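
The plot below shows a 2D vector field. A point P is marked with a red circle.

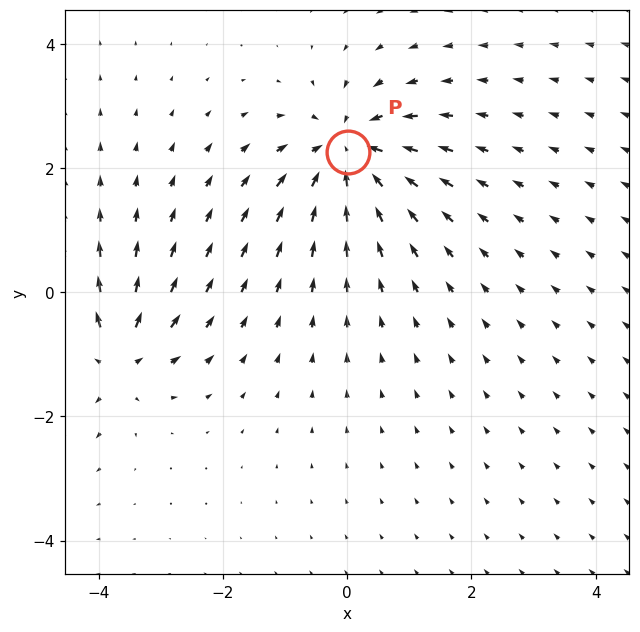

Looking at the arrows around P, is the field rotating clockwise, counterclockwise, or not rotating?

Near P at (0.0, 2.3) the arrows show no circulation. The curl there is ≈0.

not rotating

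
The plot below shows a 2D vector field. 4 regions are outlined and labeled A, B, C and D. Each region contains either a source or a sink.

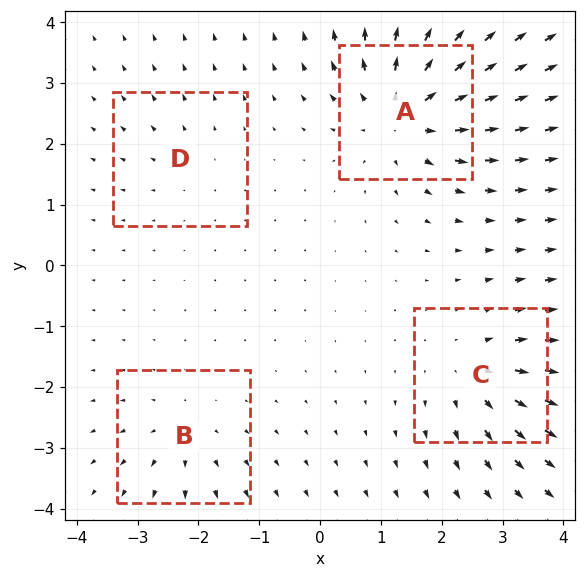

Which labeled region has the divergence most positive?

A

Divergence at each region's feature centre — A: about +8, B: about +4, C: about +5, D: about +2. Region A is most positive.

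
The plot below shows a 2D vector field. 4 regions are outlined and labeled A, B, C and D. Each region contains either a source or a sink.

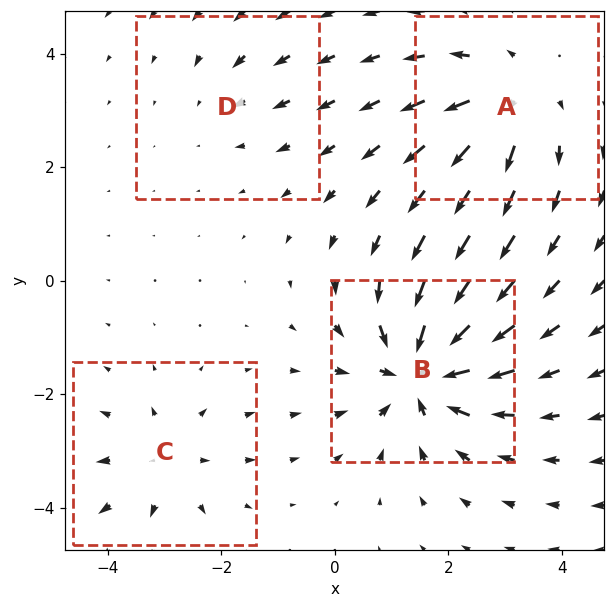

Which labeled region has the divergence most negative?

B

Divergence at each region's feature centre — A: about +5, B: about -8, C: about +4, D: about -2. Region B is most negative.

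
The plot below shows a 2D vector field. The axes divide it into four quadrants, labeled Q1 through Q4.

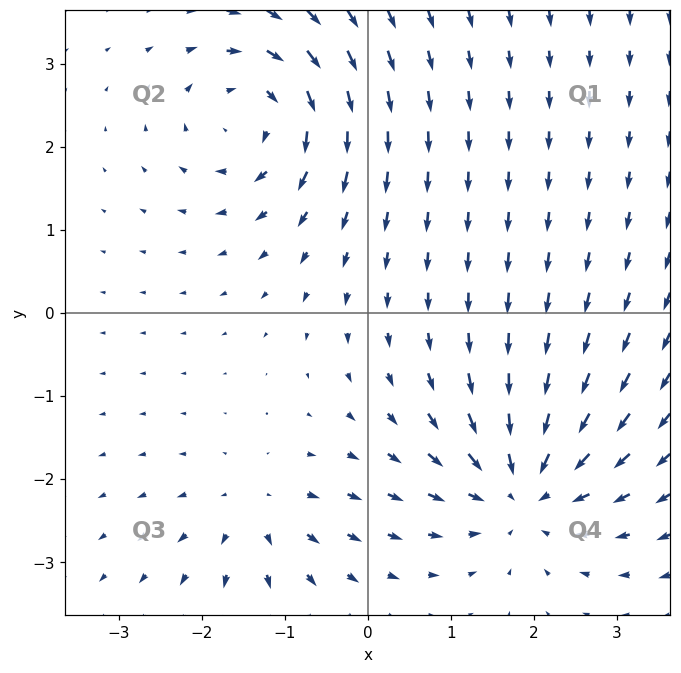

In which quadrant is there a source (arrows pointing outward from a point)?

The source sits at approximately (-1.3, -2.4), which lies in quadrant Q3. The divergence there is about +4, positive as expected for a source.

Q3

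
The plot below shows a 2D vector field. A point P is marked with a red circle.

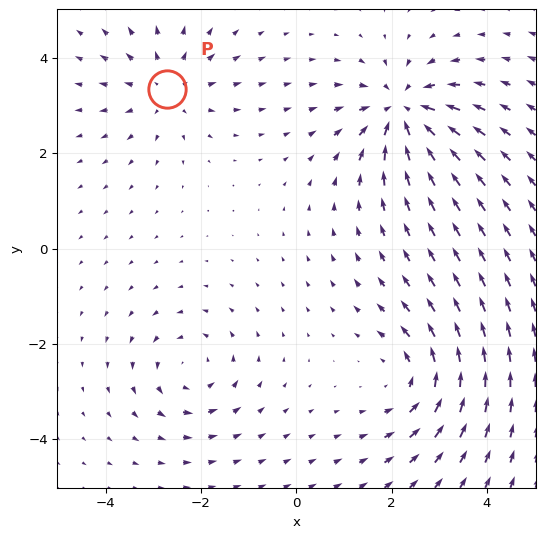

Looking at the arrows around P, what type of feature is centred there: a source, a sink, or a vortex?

At P (-2.7, 3.4) the arrows spread outward. Divergence about +3, curl ≈0 — positive divergence with near-zero curl is a source.

source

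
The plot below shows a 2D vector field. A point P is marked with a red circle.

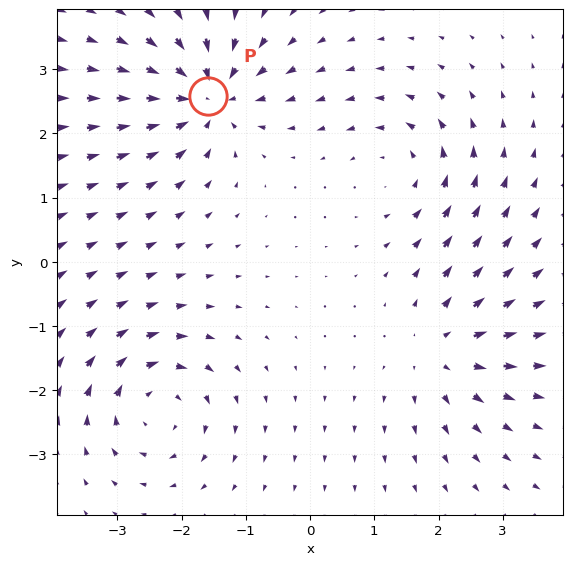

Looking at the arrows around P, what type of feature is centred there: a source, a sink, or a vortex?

sink

At P (-1.6, 2.6) the arrows converge inward. Divergence about -7, curl ≈0 — negative divergence with near-zero curl is a sink.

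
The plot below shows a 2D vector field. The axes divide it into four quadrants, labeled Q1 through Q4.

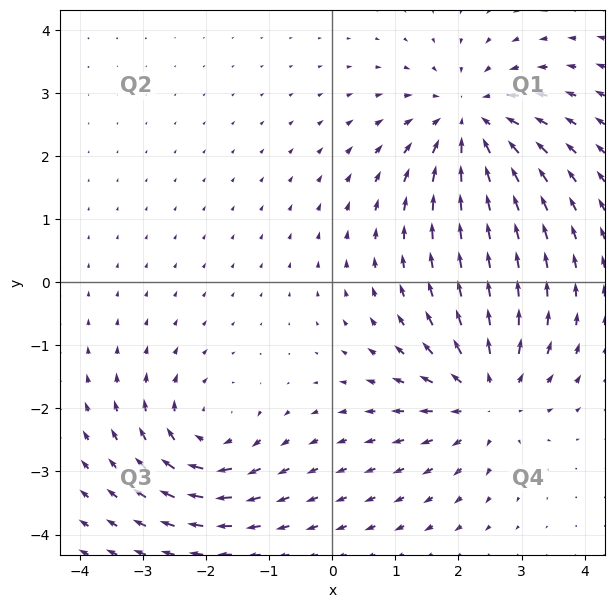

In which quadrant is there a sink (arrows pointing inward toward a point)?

Q1

The sink sits at approximately (2.2, 2.5), which lies in quadrant Q1. The divergence there is about -4, negative as expected for a sink.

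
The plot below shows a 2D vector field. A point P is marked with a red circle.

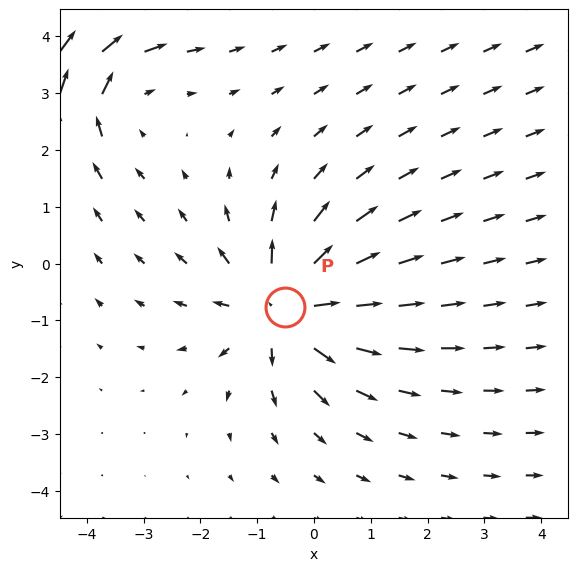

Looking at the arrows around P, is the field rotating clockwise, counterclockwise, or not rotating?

Near P at (-0.5, -0.8) the arrows show no circulation. The curl there is ≈0.

not rotating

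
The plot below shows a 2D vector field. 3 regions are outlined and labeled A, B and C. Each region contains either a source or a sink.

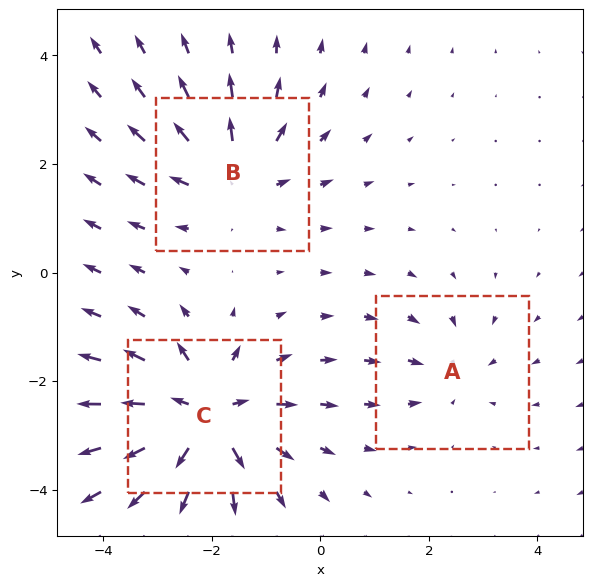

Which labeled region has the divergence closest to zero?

A

Divergence at each region's feature centre — A: about -2, B: about +3, C: about +5. Region A is closest to zero.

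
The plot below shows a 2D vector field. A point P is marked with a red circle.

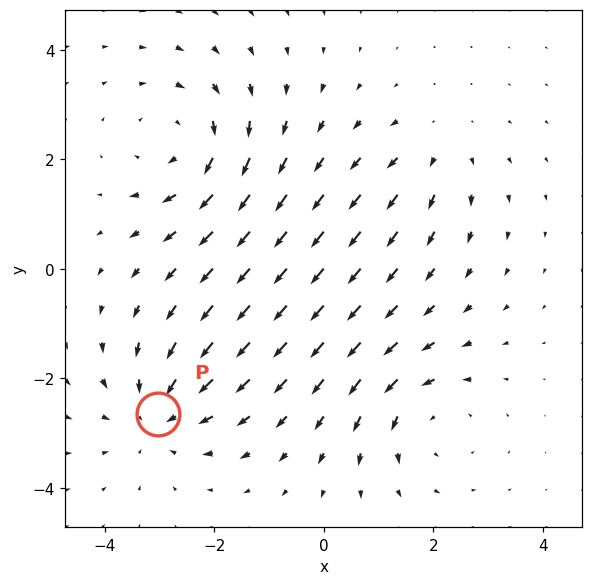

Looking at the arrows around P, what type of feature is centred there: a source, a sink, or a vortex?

sink

At P (-3.0, -2.7) the arrows converge inward. Divergence about -4, curl ≈0 — negative divergence with near-zero curl is a sink.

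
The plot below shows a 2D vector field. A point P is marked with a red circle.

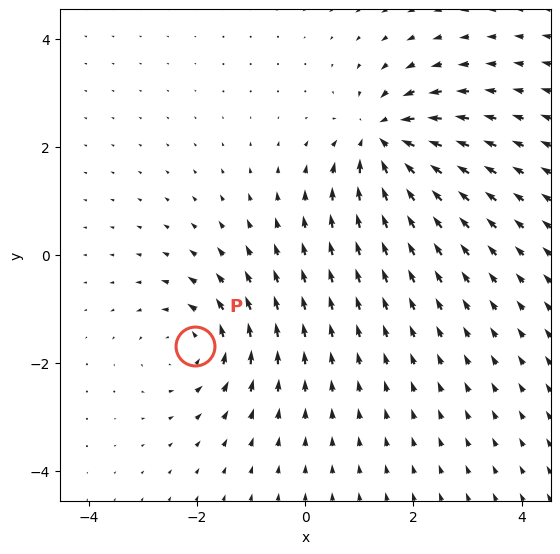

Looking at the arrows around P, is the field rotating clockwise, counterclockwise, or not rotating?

counterclockwise

Near P at (-2.0, -1.7) the arrows circulate counterclockwise. The curl (z-component) there is about +3; positive curl means counterclockwise rotation.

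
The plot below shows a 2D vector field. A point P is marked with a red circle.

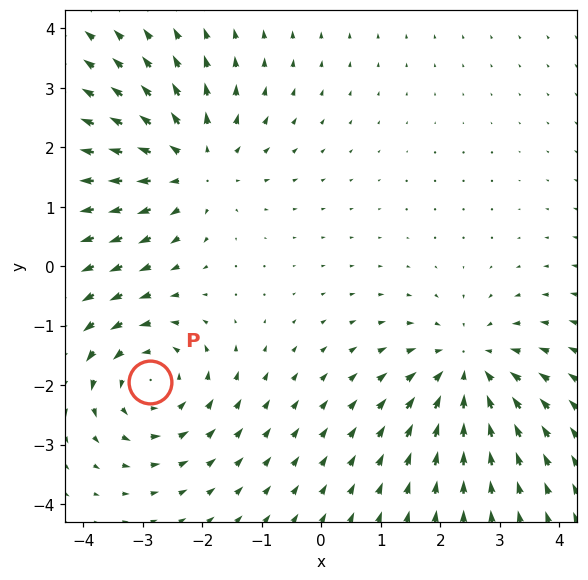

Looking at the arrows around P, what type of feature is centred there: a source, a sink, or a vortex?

At P (-2.9, -1.9) the arrows circulate counterclockwise. Divergence ≈0, curl about +3 — near-zero divergence with nonzero curl is a vortex.

vortex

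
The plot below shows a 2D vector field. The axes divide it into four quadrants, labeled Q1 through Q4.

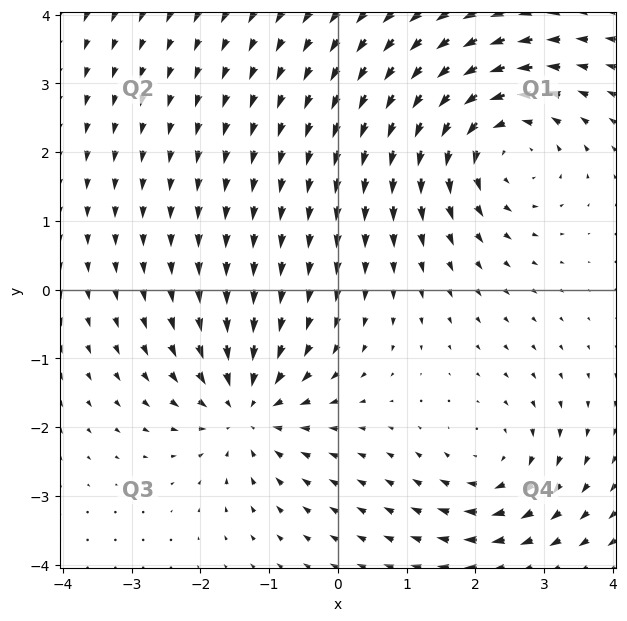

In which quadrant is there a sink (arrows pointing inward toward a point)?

Q3

The sink sits at approximately (-1.3, -1.7), which lies in quadrant Q3. The divergence there is about -4, negative as expected for a sink.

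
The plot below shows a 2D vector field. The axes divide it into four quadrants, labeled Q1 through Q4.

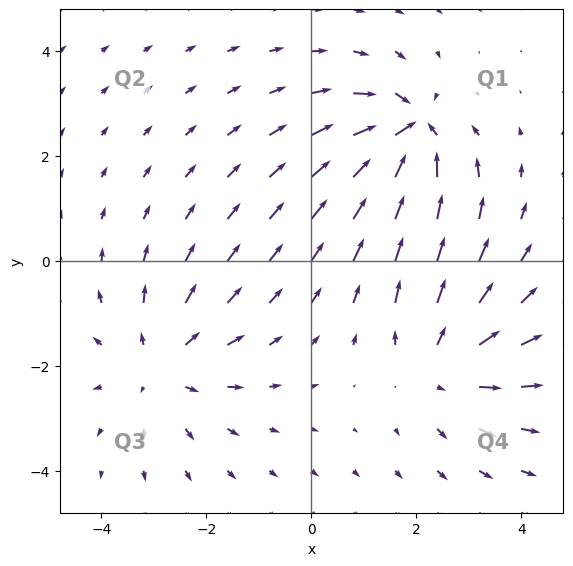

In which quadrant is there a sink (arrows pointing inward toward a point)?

The sink sits at approximately (1.9, 2.5), which lies in quadrant Q1. The divergence there is about -6, negative as expected for a sink.

Q1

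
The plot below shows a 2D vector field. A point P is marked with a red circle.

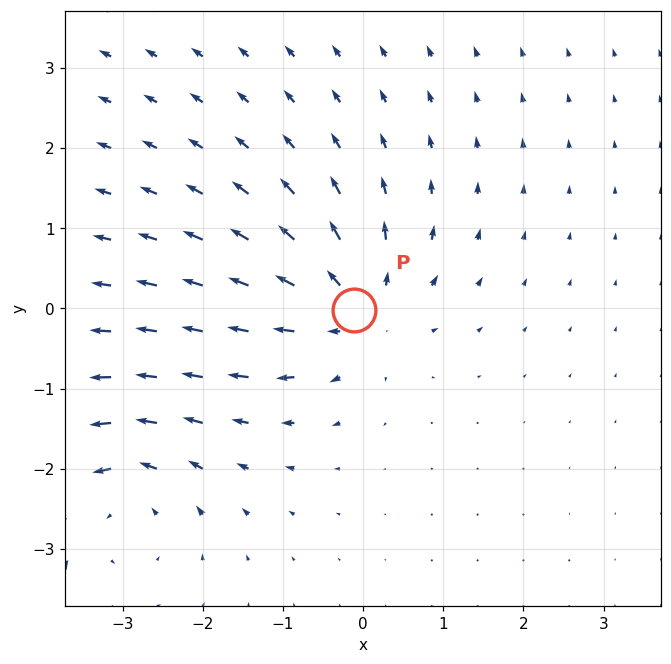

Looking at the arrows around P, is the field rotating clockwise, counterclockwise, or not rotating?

not rotating

Near P at (-0.1, -0.0) the arrows show no circulation. The curl there is ≈0.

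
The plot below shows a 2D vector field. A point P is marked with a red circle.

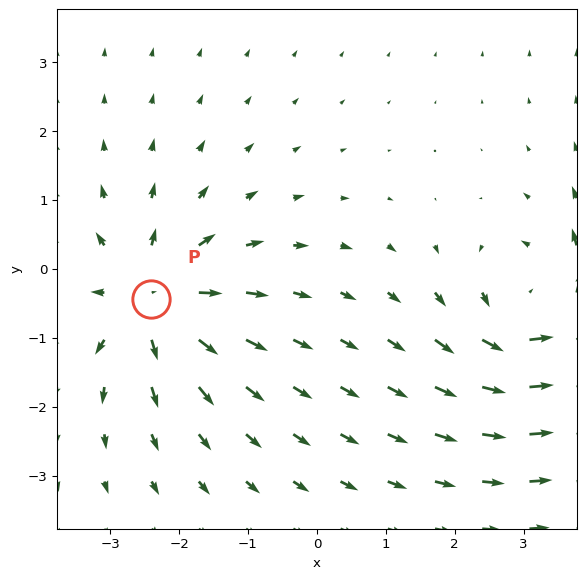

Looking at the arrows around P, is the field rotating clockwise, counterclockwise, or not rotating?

Near P at (-2.4, -0.4) the arrows show no circulation. The curl there is ≈0.

not rotating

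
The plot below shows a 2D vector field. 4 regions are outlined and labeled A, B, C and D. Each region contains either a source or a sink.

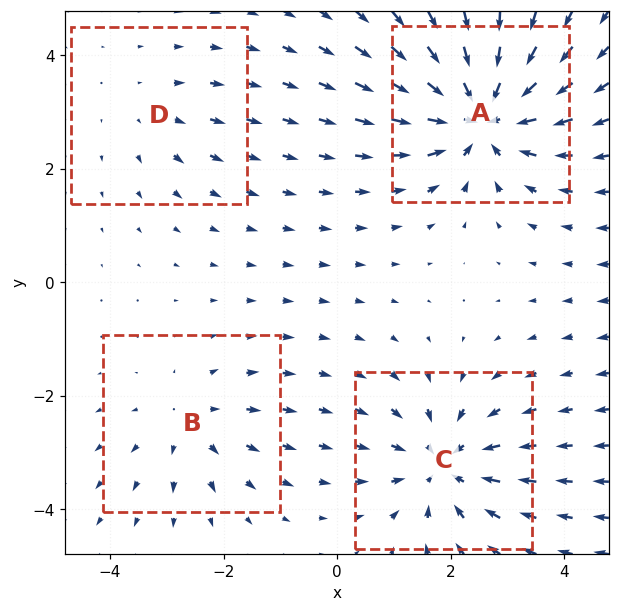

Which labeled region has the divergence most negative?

Divergence at each region's feature centre — A: about -8, B: about +3, C: about -5, D: about +2. Region A is most negative.

A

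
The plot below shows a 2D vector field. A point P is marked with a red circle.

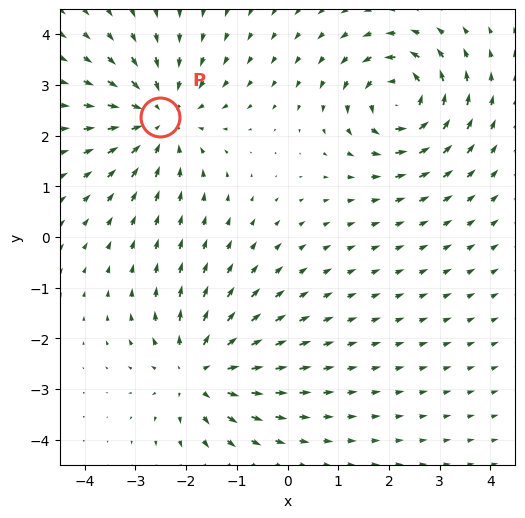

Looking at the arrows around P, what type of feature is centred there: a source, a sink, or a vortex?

At P (-2.5, 2.4) the arrows converge inward. Divergence about -3, curl ≈0 — negative divergence with near-zero curl is a sink.

sink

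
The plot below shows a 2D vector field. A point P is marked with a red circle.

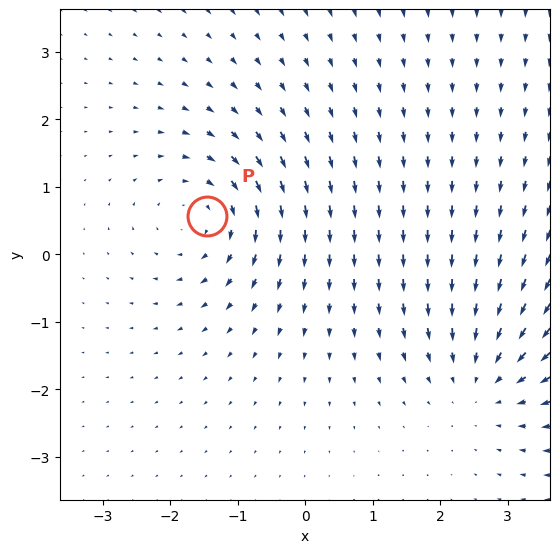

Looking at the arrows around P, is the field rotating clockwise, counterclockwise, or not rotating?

clockwise

Near P at (-1.5, 0.6) the arrows circulate clockwise. The curl (z-component) there is about -5; negative curl means clockwise rotation.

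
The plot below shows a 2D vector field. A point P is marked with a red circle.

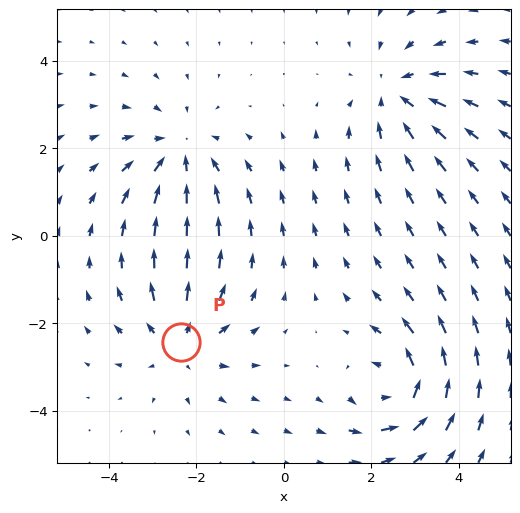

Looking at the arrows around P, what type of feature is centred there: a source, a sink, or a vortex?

At P (-2.4, -2.4) the arrows spread outward. Divergence about +4, curl ≈0 — positive divergence with near-zero curl is a source.

source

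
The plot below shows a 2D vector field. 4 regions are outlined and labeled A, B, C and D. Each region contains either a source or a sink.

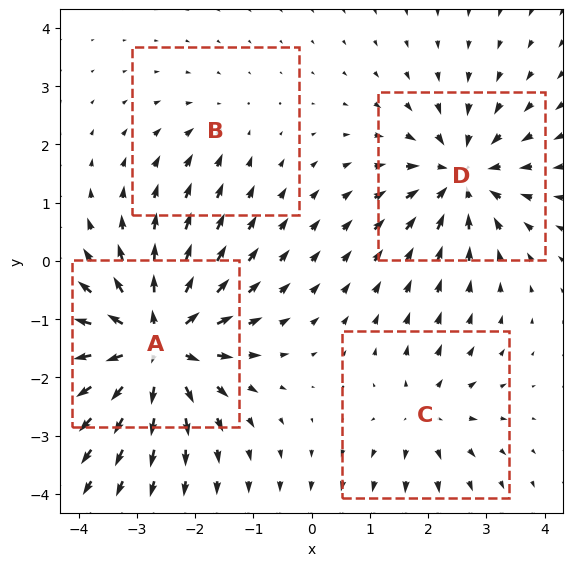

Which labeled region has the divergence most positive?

Divergence at each region's feature centre — A: about +8, B: about -2, C: about +4, D: about -6. Region A is most positive.

A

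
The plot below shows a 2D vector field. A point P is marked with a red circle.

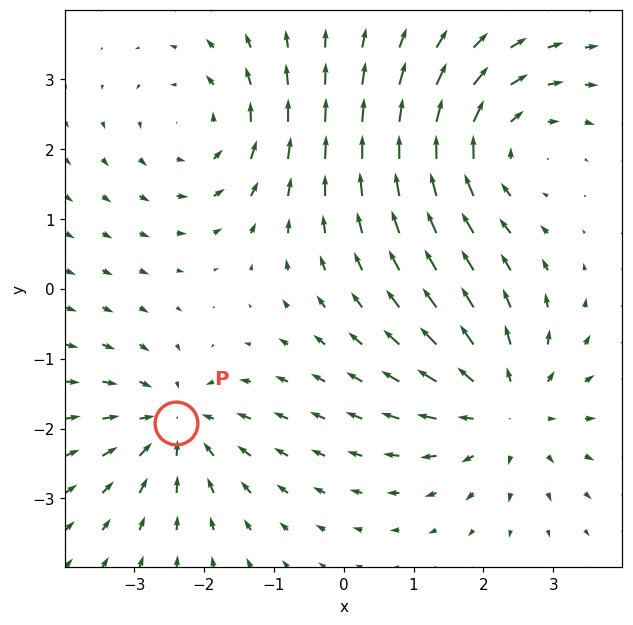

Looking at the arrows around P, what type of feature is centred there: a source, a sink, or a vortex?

sink

At P (-2.4, -1.9) the arrows converge inward. Divergence about -4, curl ≈0 — negative divergence with near-zero curl is a sink.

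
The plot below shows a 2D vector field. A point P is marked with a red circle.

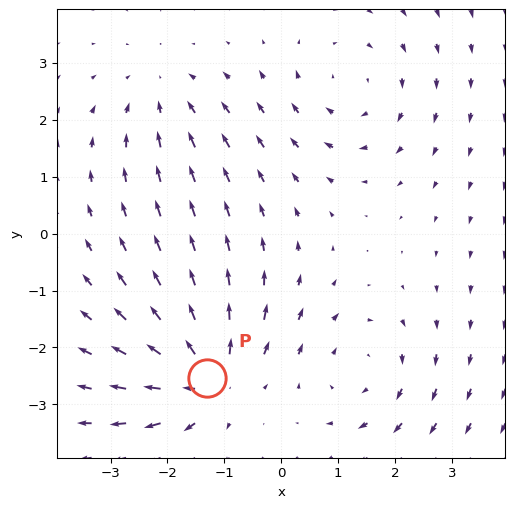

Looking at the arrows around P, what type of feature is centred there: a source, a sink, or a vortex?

source

At P (-1.3, -2.5) the arrows spread outward. Divergence about +5, curl ≈0 — positive divergence with near-zero curl is a source.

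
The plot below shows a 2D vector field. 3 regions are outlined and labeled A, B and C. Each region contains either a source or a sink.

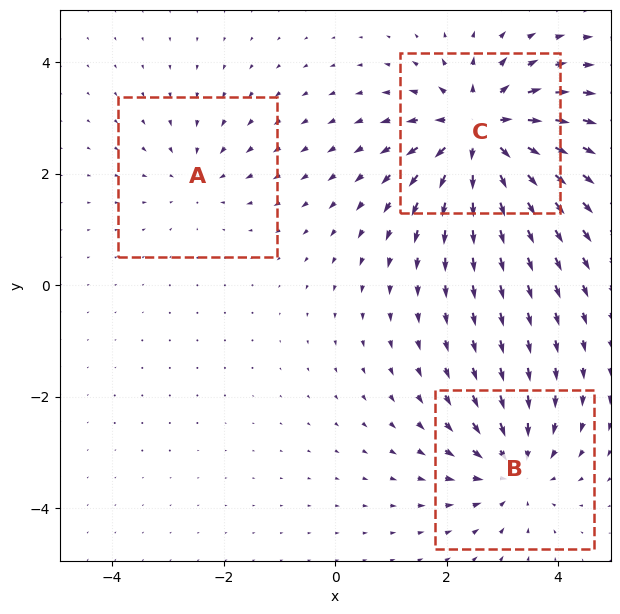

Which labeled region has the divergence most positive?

C

Divergence at each region's feature centre — A: about -2, B: about -3, C: about +5. Region C is most positive.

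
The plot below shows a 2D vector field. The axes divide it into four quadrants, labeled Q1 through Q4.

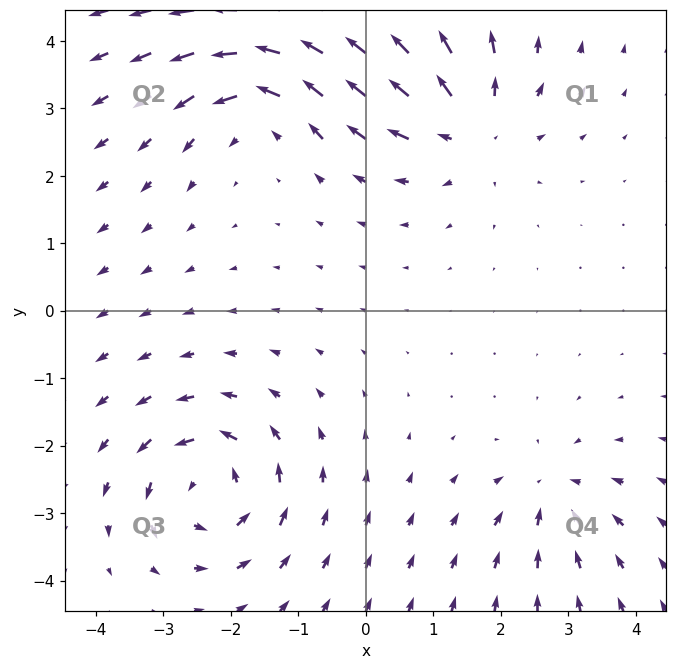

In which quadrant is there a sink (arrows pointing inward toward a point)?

The sink sits at approximately (2.8, -2.7), which lies in quadrant Q4. The divergence there is about -4, negative as expected for a sink.

Q4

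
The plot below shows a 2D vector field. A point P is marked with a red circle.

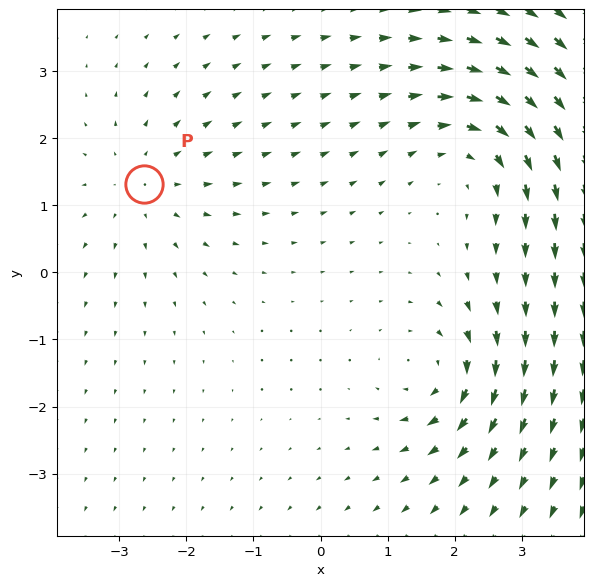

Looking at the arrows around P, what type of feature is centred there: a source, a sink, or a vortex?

At P (-2.6, 1.3) the arrows spread outward. Divergence about +3, curl ≈0 — positive divergence with near-zero curl is a source.

source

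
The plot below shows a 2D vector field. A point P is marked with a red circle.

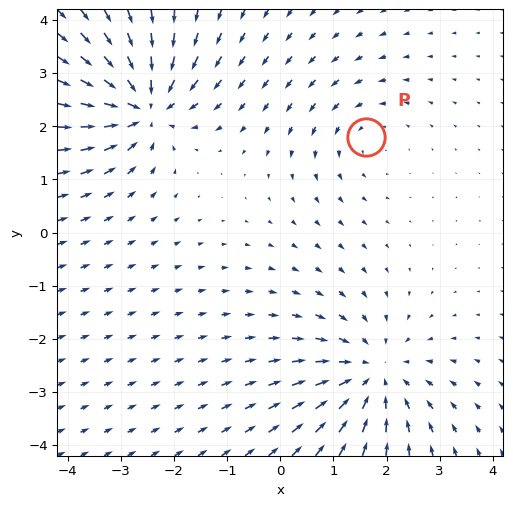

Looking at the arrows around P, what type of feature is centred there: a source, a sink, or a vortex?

vortex

At P (1.6, 1.8) the arrows circulate counterclockwise. Divergence ≈0, curl about +2 — near-zero divergence with nonzero curl is a vortex.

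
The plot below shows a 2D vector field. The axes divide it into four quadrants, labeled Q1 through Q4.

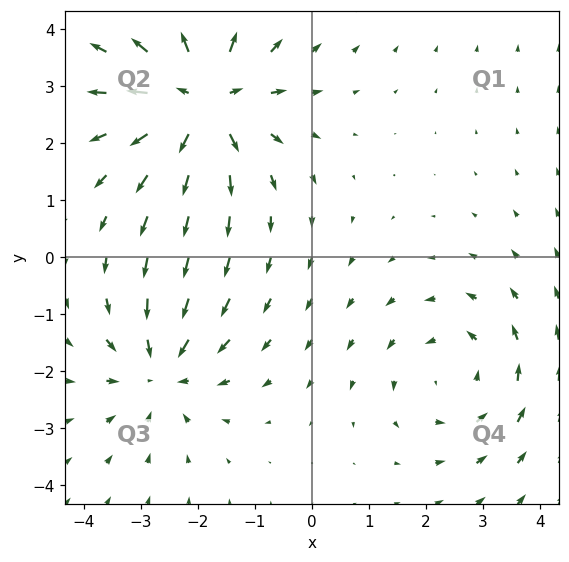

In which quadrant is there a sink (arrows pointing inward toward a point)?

Q3

The sink sits at approximately (-2.7, -2.0), which lies in quadrant Q3. The divergence there is about -3, negative as expected for a sink.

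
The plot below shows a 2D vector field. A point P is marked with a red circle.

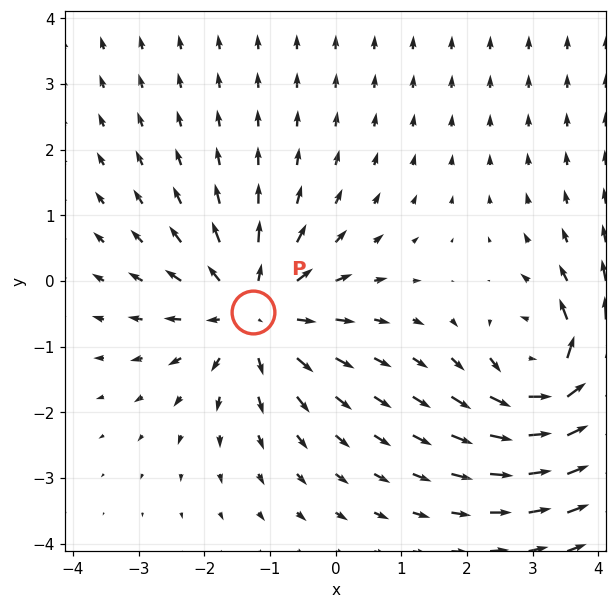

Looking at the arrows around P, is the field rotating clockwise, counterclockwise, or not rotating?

not rotating

Near P at (-1.3, -0.5) the arrows show no circulation. The curl there is ≈0.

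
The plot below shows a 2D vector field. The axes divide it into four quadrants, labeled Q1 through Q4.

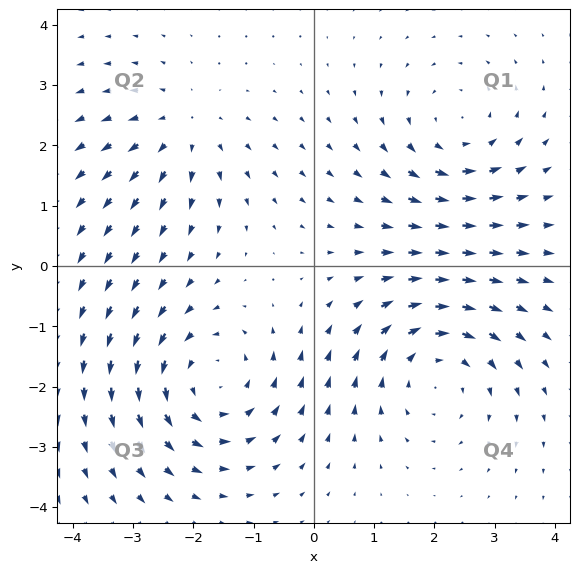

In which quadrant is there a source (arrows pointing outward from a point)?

Q2

The source sits at approximately (-2.2, 2.3), which lies in quadrant Q2. The divergence there is about +3, positive as expected for a source.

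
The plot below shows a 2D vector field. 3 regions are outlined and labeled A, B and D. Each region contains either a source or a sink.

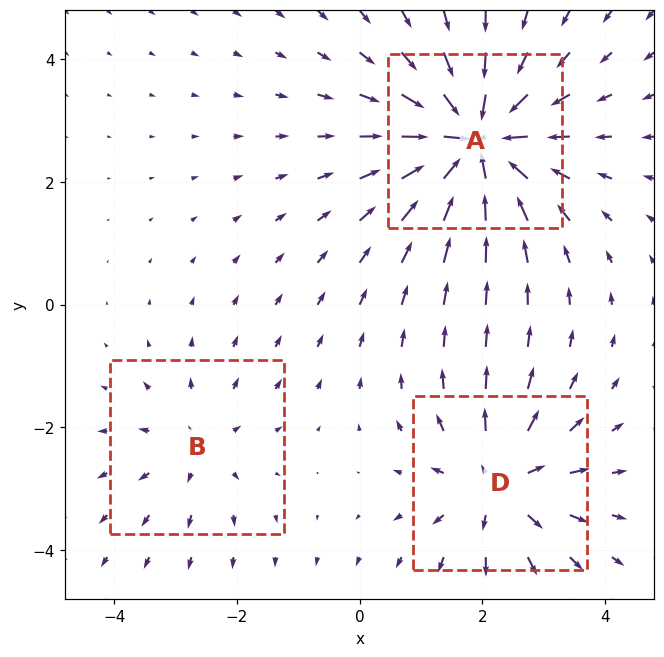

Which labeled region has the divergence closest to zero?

B

Divergence at each region's feature centre — A: about -5, B: about +2, D: about +3. Region B is closest to zero.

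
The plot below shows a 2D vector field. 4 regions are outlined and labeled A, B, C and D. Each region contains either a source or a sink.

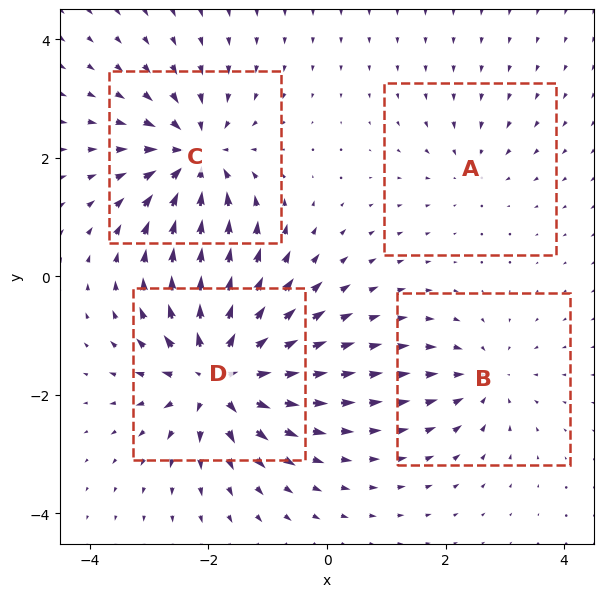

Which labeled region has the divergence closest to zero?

A

Divergence at each region's feature centre — A: about -3, B: about -4, C: about -6, D: about +8. Region A is closest to zero.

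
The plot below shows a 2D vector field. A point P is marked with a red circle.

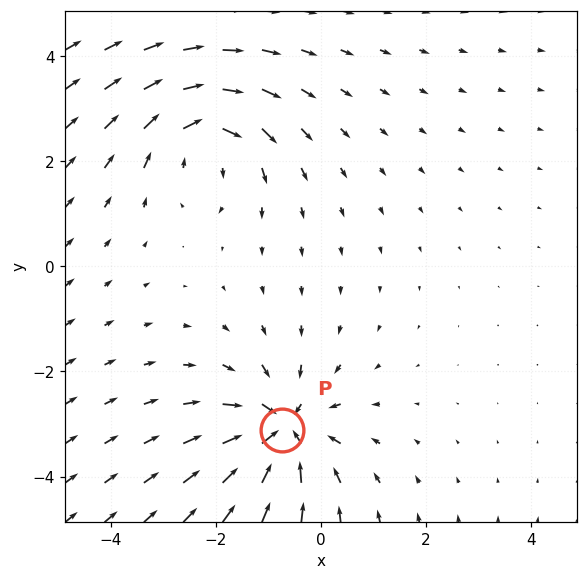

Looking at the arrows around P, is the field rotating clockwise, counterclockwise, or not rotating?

Near P at (-0.7, -3.1) the arrows show no circulation. The curl there is ≈0.

not rotating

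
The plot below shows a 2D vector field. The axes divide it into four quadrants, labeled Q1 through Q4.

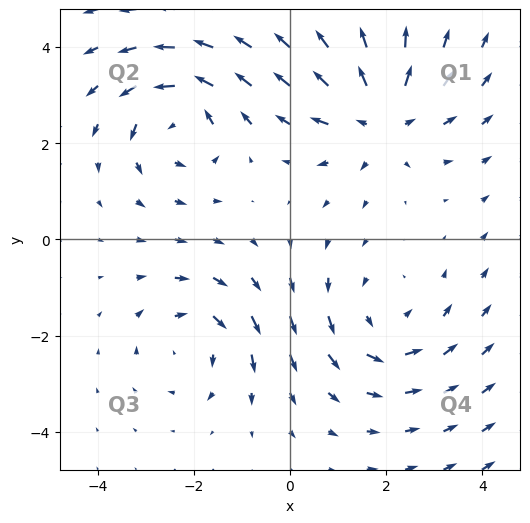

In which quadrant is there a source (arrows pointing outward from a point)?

The source sits at approximately (1.9, 2.5), which lies in quadrant Q1. The divergence there is about +4, positive as expected for a source.

Q1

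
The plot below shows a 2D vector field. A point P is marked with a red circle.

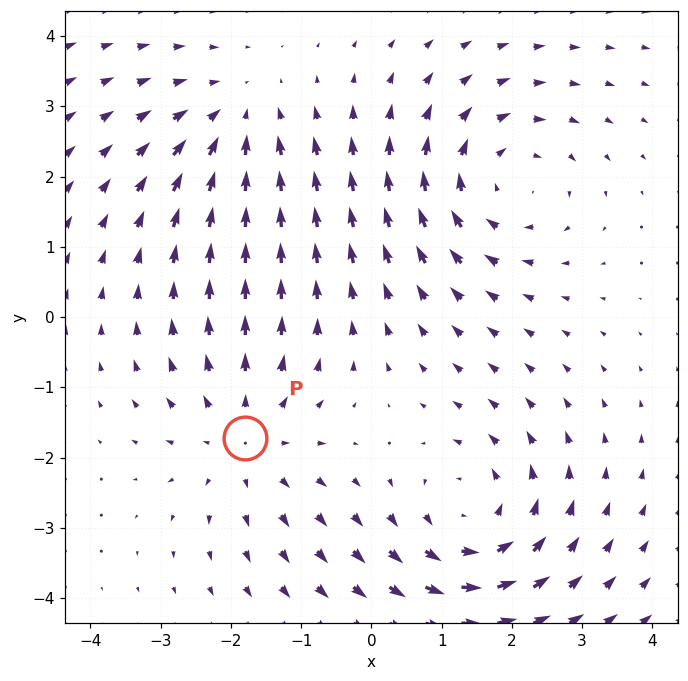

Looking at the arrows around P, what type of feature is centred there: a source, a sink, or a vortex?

source

At P (-1.8, -1.7) the arrows spread outward. Divergence about +3, curl ≈0 — positive divergence with near-zero curl is a source.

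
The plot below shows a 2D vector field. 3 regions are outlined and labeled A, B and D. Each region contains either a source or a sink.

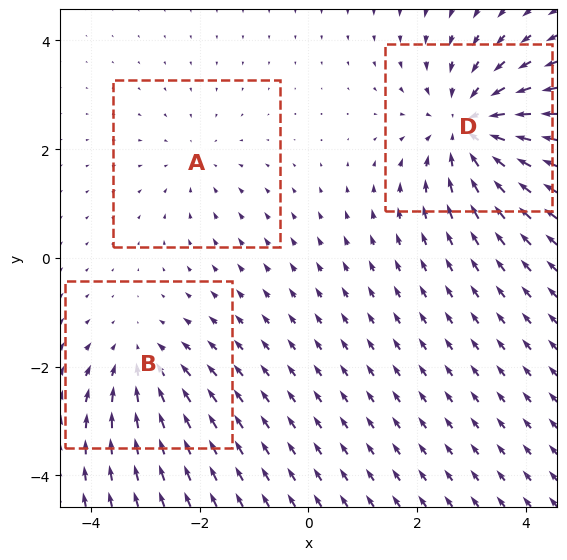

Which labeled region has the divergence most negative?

D

Divergence at each region's feature centre — A: about -2, B: about -3, D: about -5. Region D is most negative.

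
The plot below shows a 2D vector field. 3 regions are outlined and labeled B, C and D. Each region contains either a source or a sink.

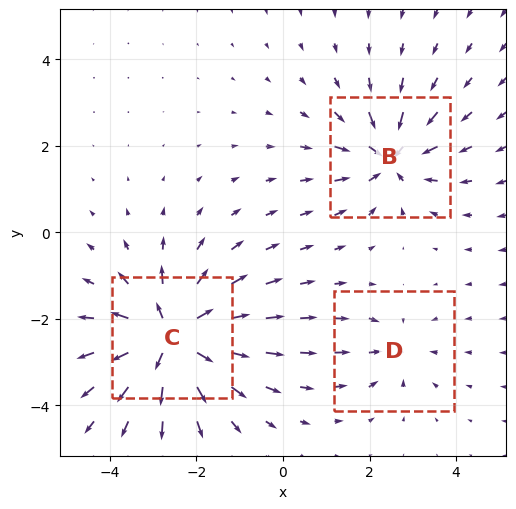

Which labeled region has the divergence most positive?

C

Divergence at each region's feature centre — B: about -4, C: about +6, D: about -2. Region C is most positive.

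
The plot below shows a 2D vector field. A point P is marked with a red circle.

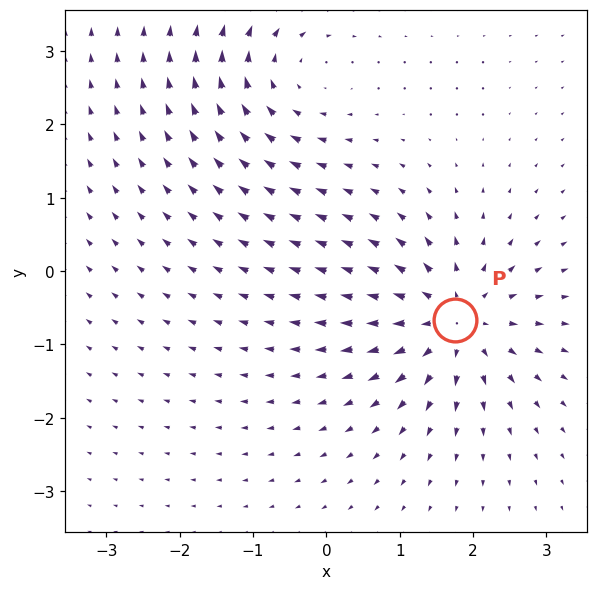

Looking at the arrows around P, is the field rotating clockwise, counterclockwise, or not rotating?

not rotating

Near P at (1.7, -0.7) the arrows show no circulation. The curl there is ≈0.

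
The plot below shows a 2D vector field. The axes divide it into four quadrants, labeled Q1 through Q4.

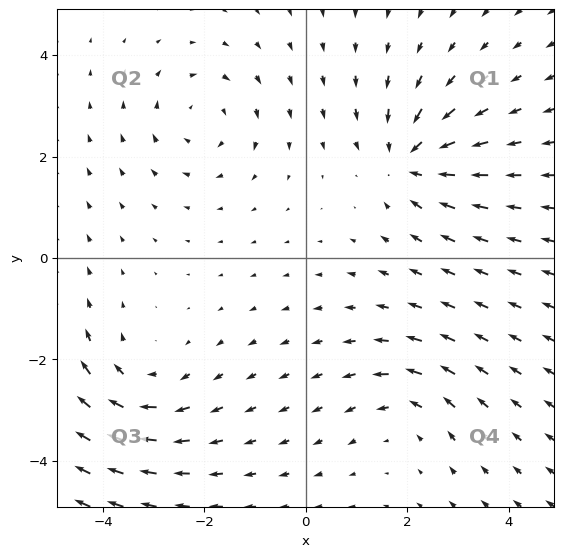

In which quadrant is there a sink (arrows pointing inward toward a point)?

The sink sits at approximately (2.1, 1.9), which lies in quadrant Q1. The divergence there is about -4, negative as expected for a sink.

Q1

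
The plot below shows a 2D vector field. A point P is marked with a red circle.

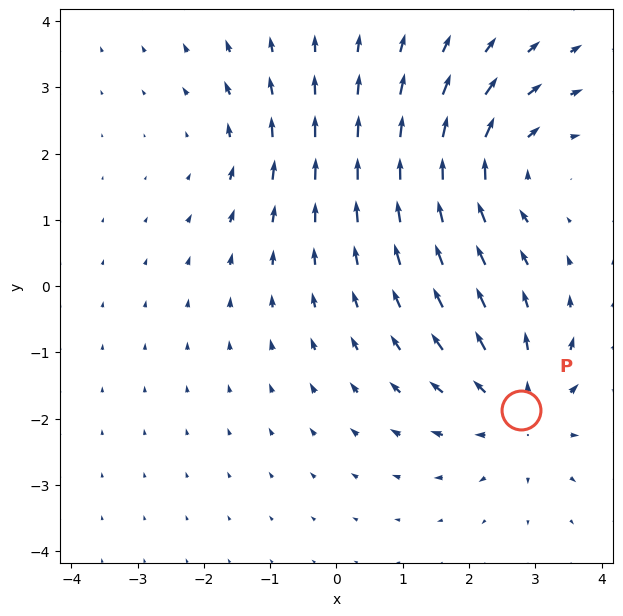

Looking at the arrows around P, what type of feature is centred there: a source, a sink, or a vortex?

At P (2.8, -1.9) the arrows spread outward. Divergence about +4, curl ≈0 — positive divergence with near-zero curl is a source.

source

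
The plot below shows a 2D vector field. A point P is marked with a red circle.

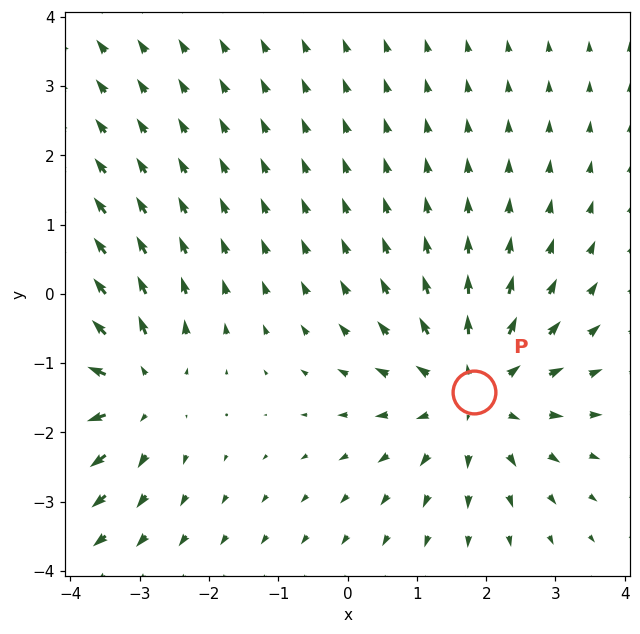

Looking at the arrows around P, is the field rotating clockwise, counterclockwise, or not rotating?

Near P at (1.8, -1.4) the arrows show no circulation. The curl there is ≈0.

not rotating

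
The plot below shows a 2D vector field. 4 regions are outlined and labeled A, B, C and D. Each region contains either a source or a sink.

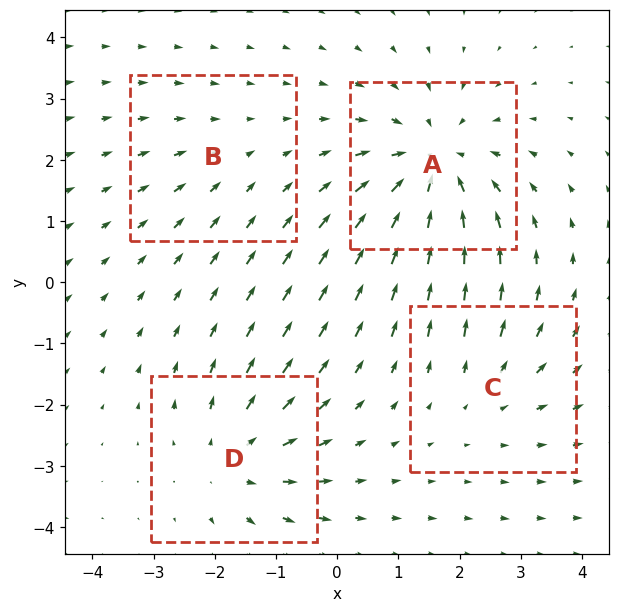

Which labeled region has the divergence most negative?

Divergence at each region's feature centre — A: about -6, B: about -2, C: about +3, D: about +4. Region A is most negative.

A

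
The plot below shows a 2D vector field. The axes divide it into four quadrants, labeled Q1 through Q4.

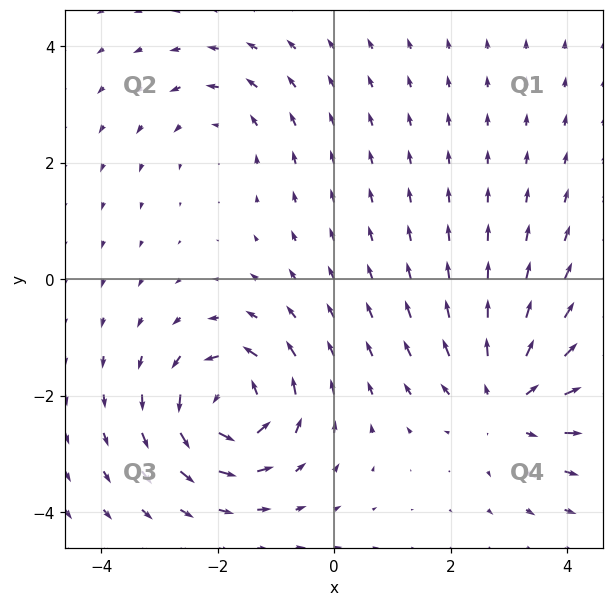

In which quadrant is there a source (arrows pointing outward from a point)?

The source sits at approximately (3.0, -2.1), which lies in quadrant Q4. The divergence there is about +4, positive as expected for a source.

Q4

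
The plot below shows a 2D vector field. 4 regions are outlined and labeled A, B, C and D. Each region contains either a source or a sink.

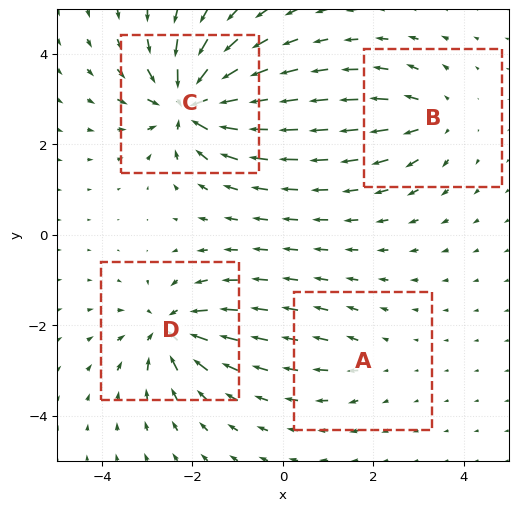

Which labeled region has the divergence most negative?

Divergence at each region's feature centre — A: about +2, B: about +4, C: about -9, D: about -6. Region C is most negative.

C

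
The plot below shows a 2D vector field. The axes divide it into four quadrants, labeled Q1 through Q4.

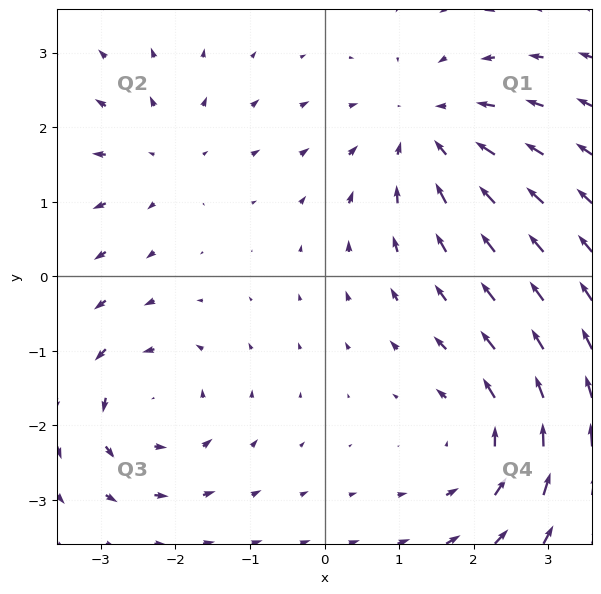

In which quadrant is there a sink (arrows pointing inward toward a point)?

The sink sits at approximately (1.4, 1.9), which lies in quadrant Q1. The divergence there is about -4, negative as expected for a sink.

Q1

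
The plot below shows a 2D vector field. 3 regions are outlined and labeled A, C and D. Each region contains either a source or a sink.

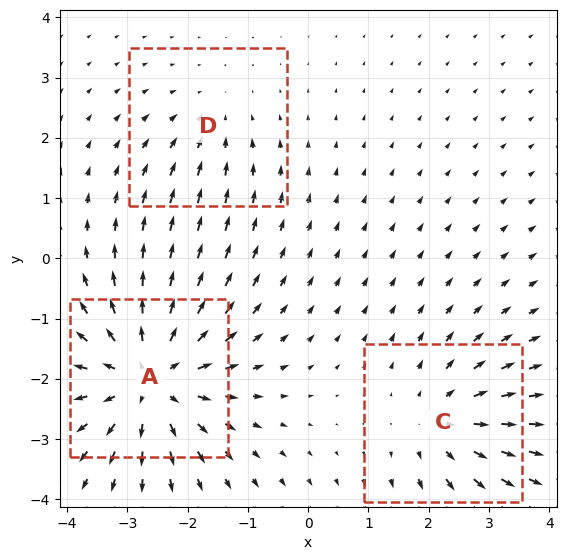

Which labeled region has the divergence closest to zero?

D

Divergence at each region's feature centre — A: about +5, C: about +3, D: about -2. Region D is closest to zero.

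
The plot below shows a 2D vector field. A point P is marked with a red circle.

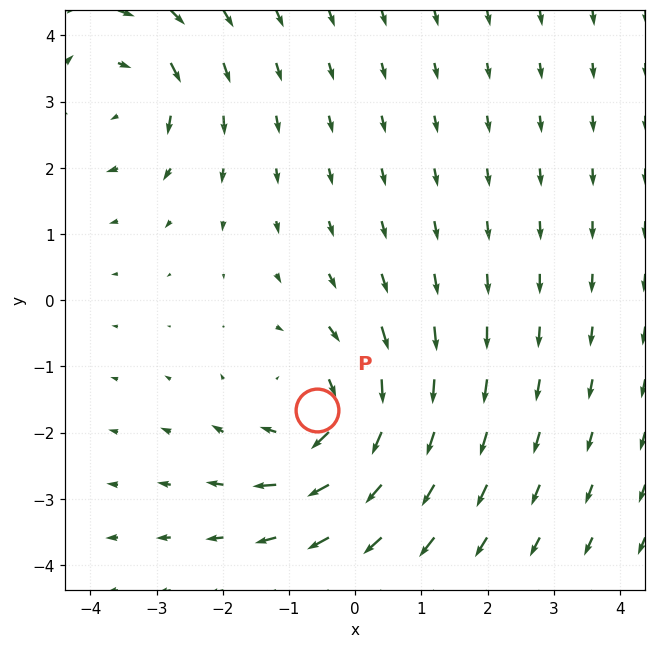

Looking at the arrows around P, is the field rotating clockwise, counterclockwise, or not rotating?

clockwise

Near P at (-0.6, -1.7) the arrows circulate clockwise. The curl (z-component) there is about -3; negative curl means clockwise rotation.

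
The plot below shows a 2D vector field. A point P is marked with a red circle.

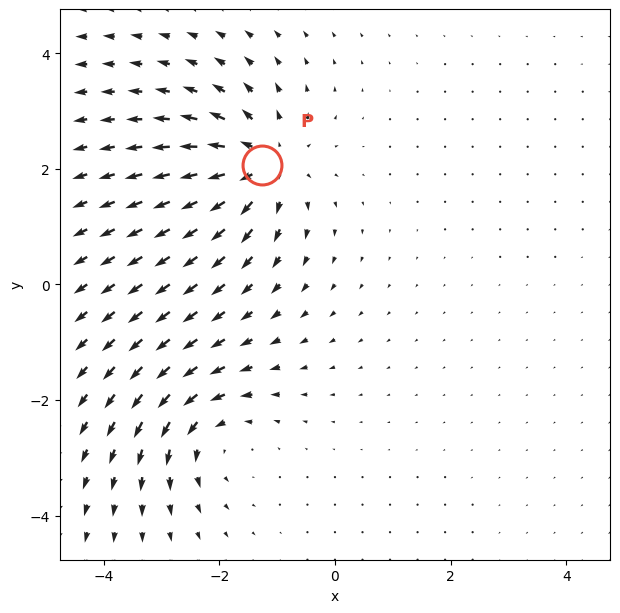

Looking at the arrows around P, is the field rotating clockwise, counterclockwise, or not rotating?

not rotating

Near P at (-1.3, 2.1) the arrows show no circulation. The curl there is ≈0.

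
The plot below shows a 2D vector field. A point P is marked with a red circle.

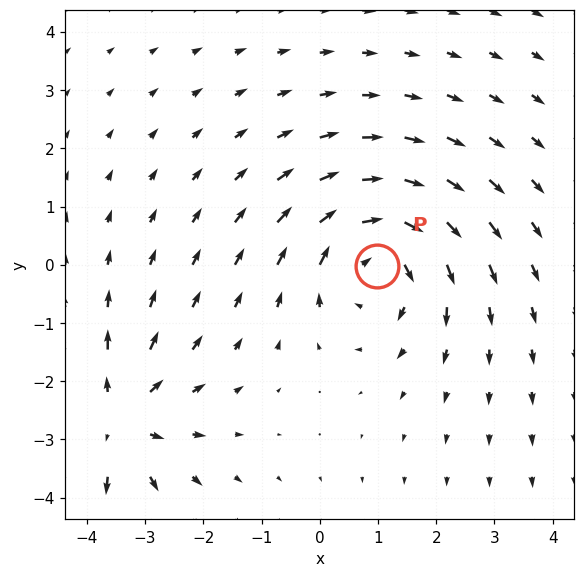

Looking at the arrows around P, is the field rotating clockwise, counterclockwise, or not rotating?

Near P at (1.0, -0.0) the arrows circulate clockwise. The curl (z-component) there is about -3; negative curl means clockwise rotation.

clockwise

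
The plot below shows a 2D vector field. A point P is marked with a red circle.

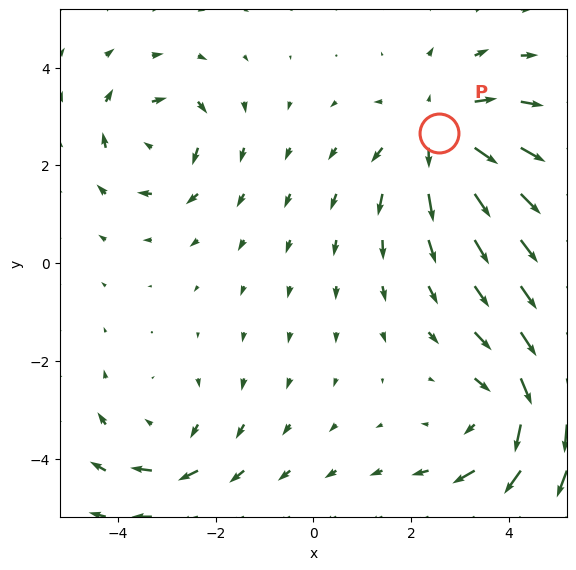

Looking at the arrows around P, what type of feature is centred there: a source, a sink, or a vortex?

source

At P (2.6, 2.7) the arrows spread outward. Divergence about +4, curl ≈0 — positive divergence with near-zero curl is a source.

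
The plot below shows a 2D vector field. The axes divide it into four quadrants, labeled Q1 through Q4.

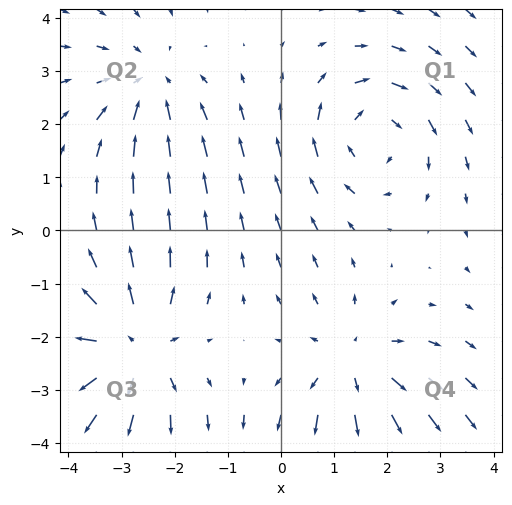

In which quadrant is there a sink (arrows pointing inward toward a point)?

Q2

The sink sits at approximately (-2.5, 2.7), which lies in quadrant Q2. The divergence there is about -3, negative as expected for a sink.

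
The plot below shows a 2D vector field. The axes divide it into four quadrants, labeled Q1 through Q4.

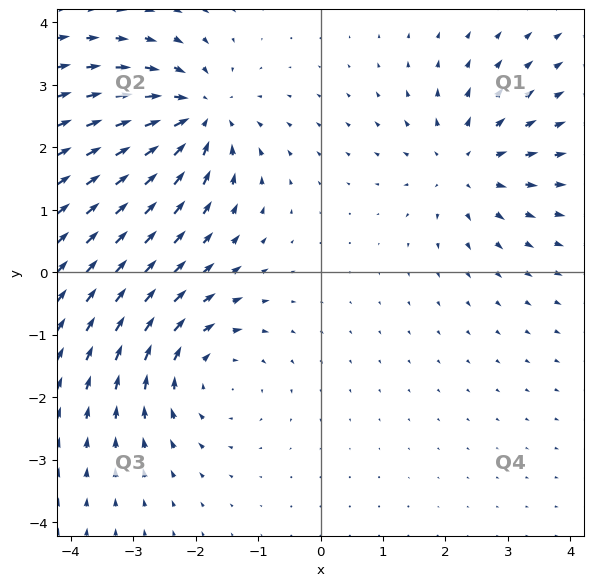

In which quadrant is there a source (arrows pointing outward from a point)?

The source sits at approximately (2.3, 1.7), which lies in quadrant Q1. The divergence there is about +3, positive as expected for a source.

Q1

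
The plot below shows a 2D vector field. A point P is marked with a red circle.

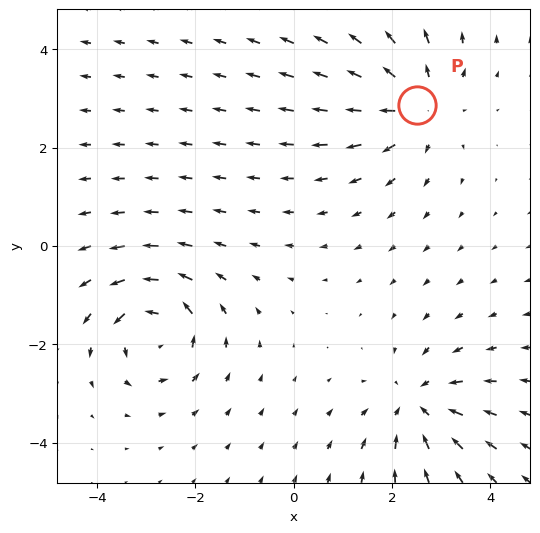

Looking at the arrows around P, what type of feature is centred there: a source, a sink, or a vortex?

source

At P (2.5, 2.9) the arrows spread outward. Divergence about +5, curl ≈0 — positive divergence with near-zero curl is a source.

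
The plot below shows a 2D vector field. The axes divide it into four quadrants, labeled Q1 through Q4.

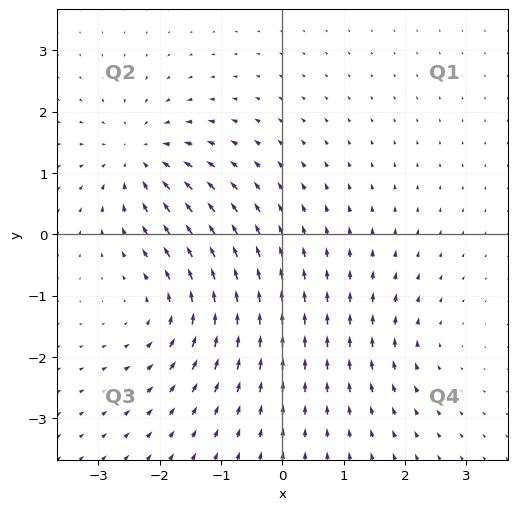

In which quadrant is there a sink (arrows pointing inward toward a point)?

The sink sits at approximately (-2.3, 1.3), which lies in quadrant Q2. The divergence there is about -5, negative as expected for a sink.

Q2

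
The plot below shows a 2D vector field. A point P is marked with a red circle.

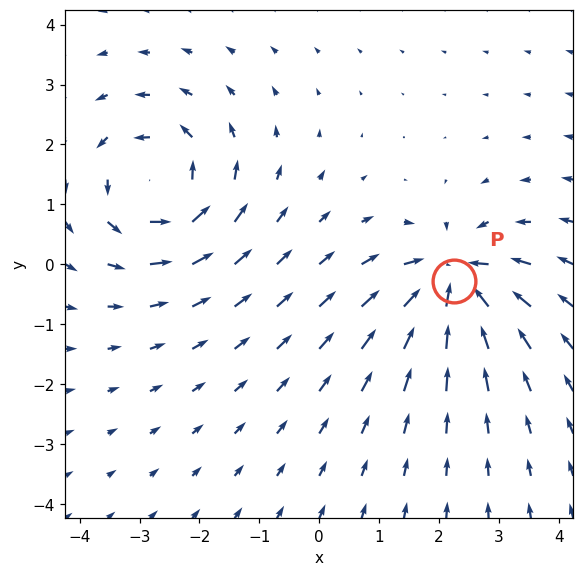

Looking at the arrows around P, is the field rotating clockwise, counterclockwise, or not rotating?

Near P at (2.2, -0.3) the arrows show no circulation. The curl there is ≈0.

not rotating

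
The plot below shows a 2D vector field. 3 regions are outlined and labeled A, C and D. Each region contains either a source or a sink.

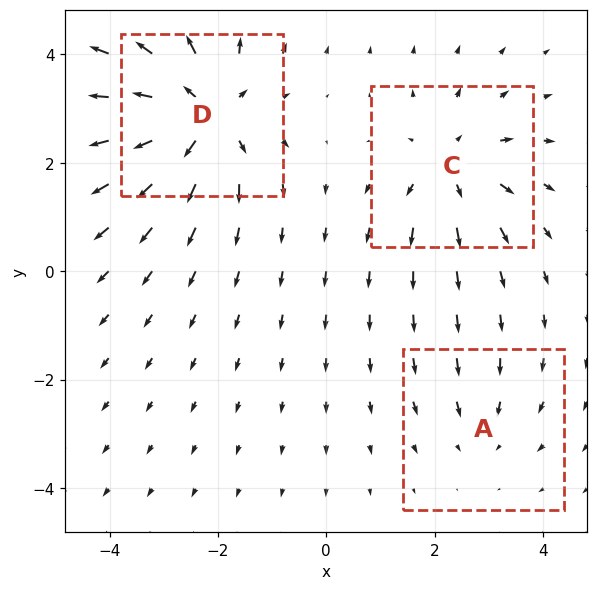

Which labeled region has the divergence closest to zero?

Divergence at each region's feature centre — A: about -2, C: about +3, D: about +5. Region A is closest to zero.

A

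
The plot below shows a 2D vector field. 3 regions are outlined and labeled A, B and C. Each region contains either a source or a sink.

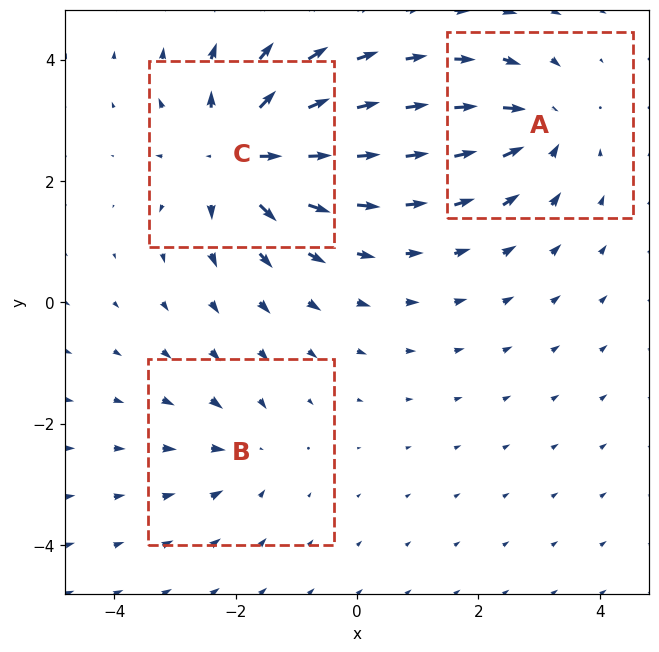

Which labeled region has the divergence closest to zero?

Divergence at each region's feature centre — A: about -4, B: about -2, C: about +6. Region B is closest to zero.

B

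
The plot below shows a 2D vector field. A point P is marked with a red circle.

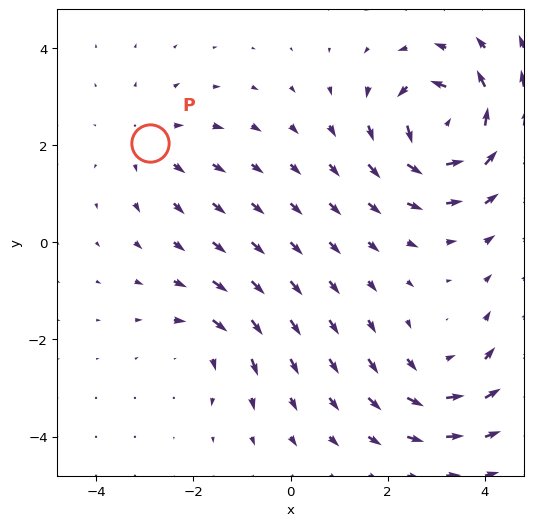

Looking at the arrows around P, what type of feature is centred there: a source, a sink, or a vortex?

source

At P (-2.9, 2.0) the arrows spread outward. Divergence about +2, curl ≈0 — positive divergence with near-zero curl is a source.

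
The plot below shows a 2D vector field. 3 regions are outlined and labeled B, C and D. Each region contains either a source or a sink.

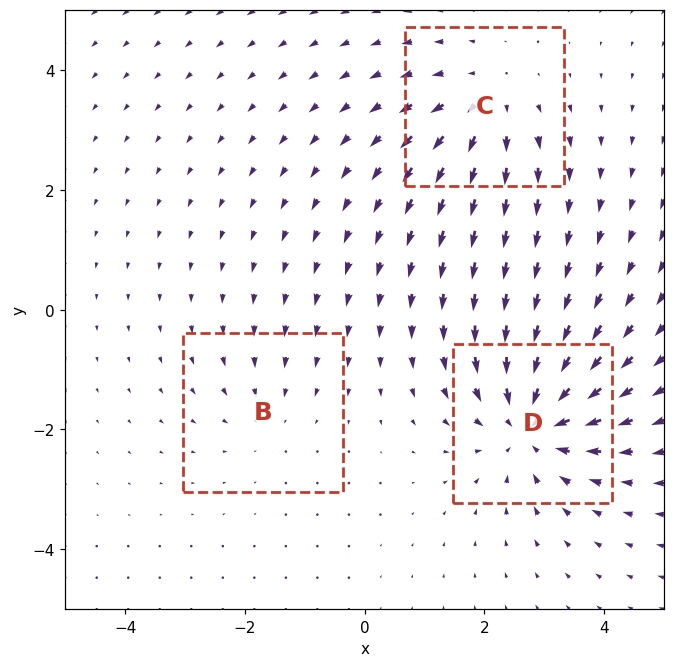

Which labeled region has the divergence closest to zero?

Divergence at each region's feature centre — B: about -2, C: about +4, D: about -5. Region B is closest to zero.

B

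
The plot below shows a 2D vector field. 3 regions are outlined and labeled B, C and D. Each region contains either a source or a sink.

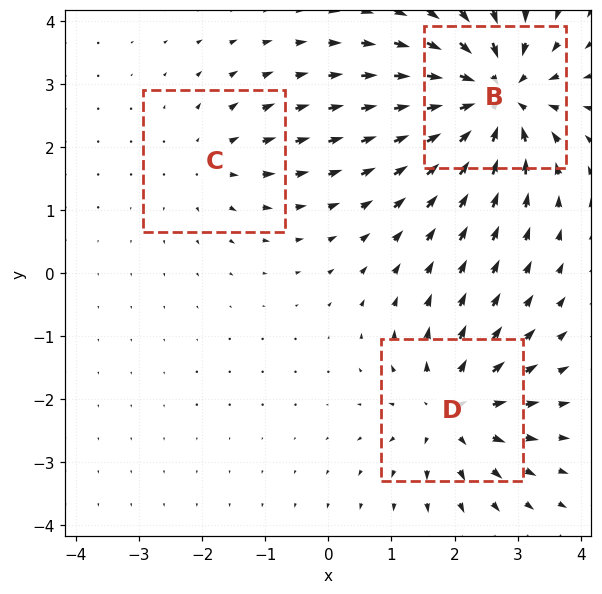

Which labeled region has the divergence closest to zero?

C

Divergence at each region's feature centre — B: about -6, C: about +2, D: about +4. Region C is closest to zero.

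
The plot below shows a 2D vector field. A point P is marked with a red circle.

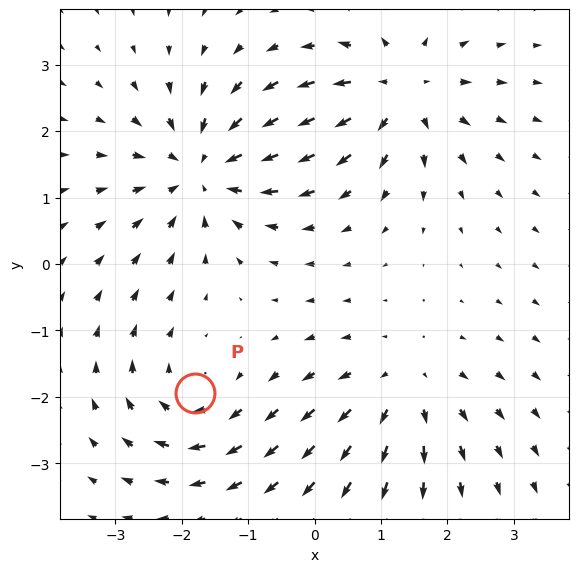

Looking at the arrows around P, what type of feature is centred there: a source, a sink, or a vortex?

vortex

At P (-1.8, -1.9) the arrows circulate clockwise. Divergence ≈0, curl about -4 — near-zero divergence with nonzero curl is a vortex.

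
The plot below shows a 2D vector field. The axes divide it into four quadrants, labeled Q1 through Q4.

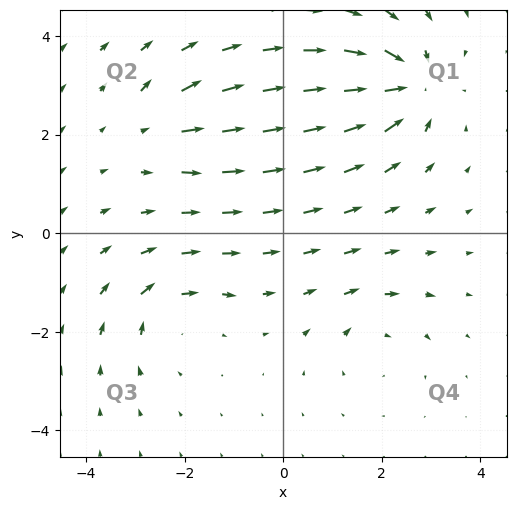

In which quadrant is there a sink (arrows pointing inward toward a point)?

The sink sits at approximately (2.5, 3.0), which lies in quadrant Q1. The divergence there is about -6, negative as expected for a sink.

Q1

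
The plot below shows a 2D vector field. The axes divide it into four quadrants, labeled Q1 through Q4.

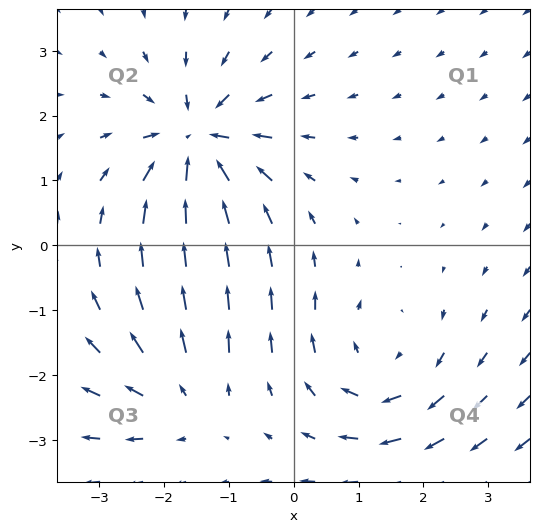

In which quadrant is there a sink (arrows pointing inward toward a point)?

The sink sits at approximately (-1.5, 1.6), which lies in quadrant Q2. The divergence there is about -6, negative as expected for a sink.

Q2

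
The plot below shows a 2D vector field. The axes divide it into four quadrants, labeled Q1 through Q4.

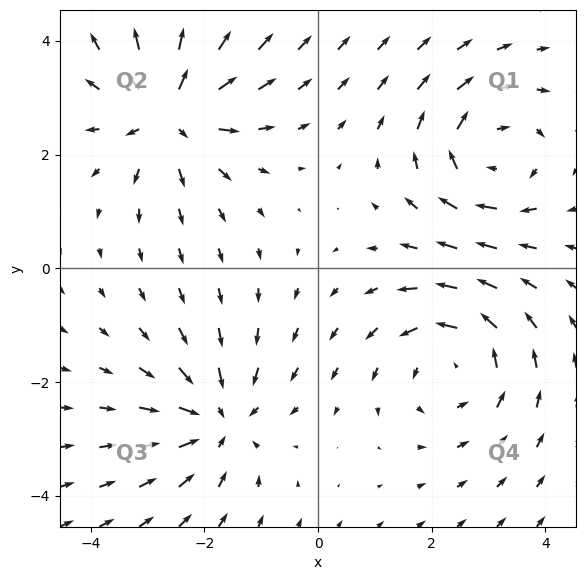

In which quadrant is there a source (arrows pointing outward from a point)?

Q2

The source sits at approximately (-2.6, 2.8), which lies in quadrant Q2. The divergence there is about +6, positive as expected for a source.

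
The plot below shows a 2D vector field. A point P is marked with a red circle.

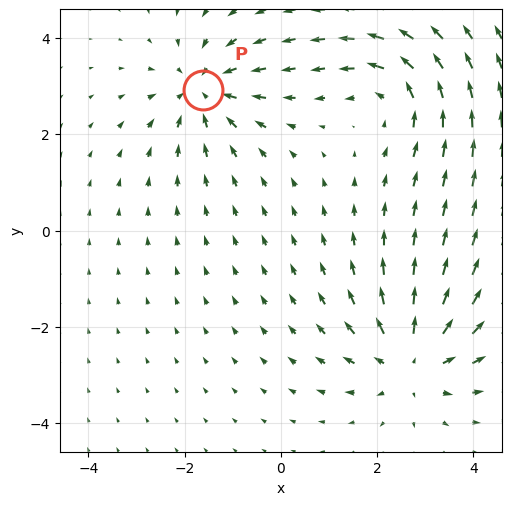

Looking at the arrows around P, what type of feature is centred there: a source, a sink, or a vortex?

At P (-1.6, 2.9) the arrows converge inward. Divergence about -3, curl ≈0 — negative divergence with near-zero curl is a sink.

sink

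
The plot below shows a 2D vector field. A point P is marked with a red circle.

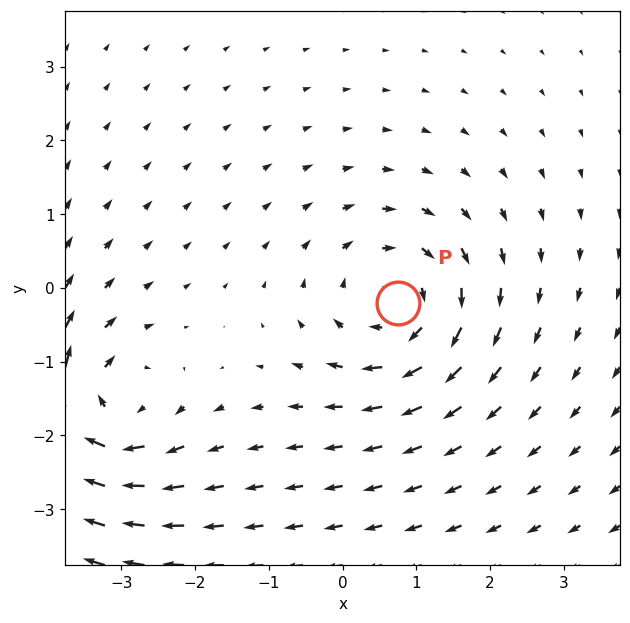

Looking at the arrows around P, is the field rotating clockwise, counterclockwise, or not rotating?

clockwise

Near P at (0.8, -0.2) the arrows circulate clockwise. The curl (z-component) there is about -4; negative curl means clockwise rotation.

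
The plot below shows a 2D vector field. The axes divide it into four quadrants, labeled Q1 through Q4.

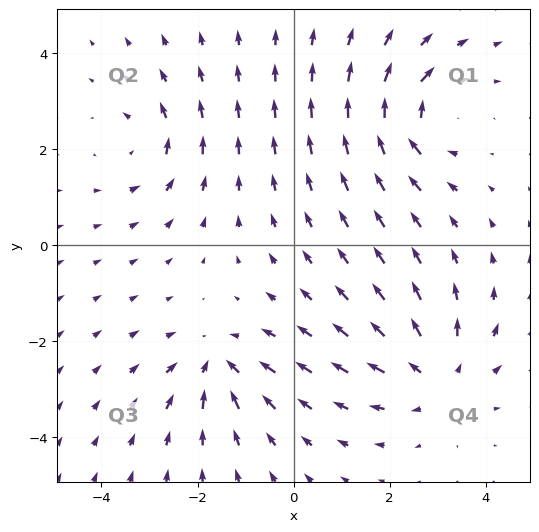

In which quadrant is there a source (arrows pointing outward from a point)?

The source sits at approximately (3.0, -2.7), which lies in quadrant Q4. The divergence there is about +3, positive as expected for a source.

Q4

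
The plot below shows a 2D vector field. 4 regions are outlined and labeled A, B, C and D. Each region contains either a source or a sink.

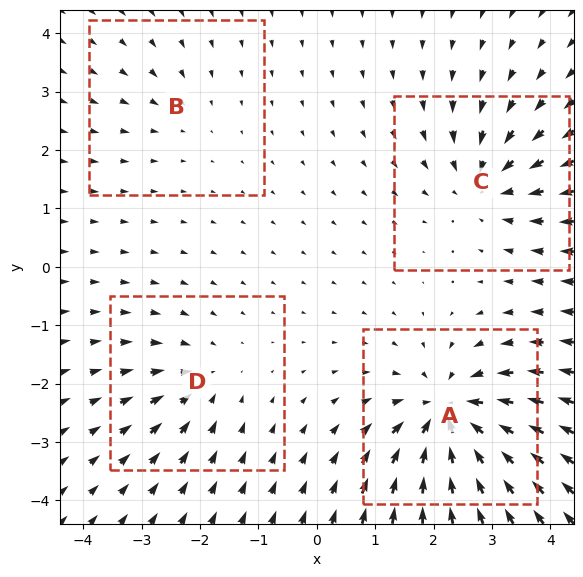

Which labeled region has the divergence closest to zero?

Divergence at each region's feature centre — A: about -8, B: about -2, C: about -5, D: about -4. Region B is closest to zero.

B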